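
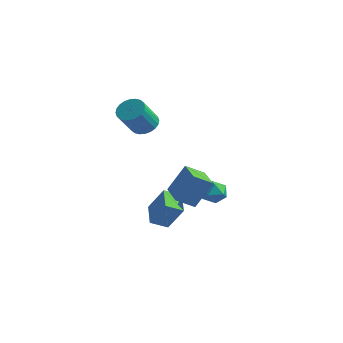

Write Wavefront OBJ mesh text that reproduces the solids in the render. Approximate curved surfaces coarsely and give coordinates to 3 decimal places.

v 1.965 3.853 -2.762
v 2.625 3.613 -2.192
v 1.755 2.447 -3.108
v 2.415 2.207 -2.538
v 1.636 2.536 -2.216
v 1.766 3.404 -2.002
v 2.614 2.656 -3.298
v 2.744 3.524 -3.084
v 3.026 2.873 -2.523
v 2.422 2.799 -1.855
v 1.958 3.261 -3.445
v 1.354 3.187 -2.777
v -1.695 1.335 2.522
v -1.162 0.745 2.021
v -1.132 -0.565 3.597
v -1.665 0.025 4.098
v -0.906 0.95 2.186
v -0.876 -0.361 3.762
v -0.771 1.213 2.403
v -0.741 -0.098 3.979
v -0.776 1.495 2.637
v -0.746 0.184 4.213
v -0.921 1.753 2.854
v -0.891 0.442 4.43
v -1.184 1.947 3.021
v -1.154 0.636 4.597
v -1.525 2.048 3.111
v -1.495 0.737 4.687
v -1.891 2.04 3.112
v -1.862 0.73 4.688
v -2.228 1.925 3.023
v -2.198 0.615 4.599
v -2.484 1.721 2.858
v -2.454 0.41 4.434
v -2.619 1.458 2.641
v -2.589 0.147 4.217
v -2.614 1.176 2.407
v -2.584 -0.135 3.983
v -2.469 0.918 2.19
v -2.439 -0.393 3.766
v -2.206 0.724 2.023
v -2.176 -0.587 3.599
v -1.865 0.623 1.933
v -1.835 -0.688 3.509
v -1.498 0.63 1.932
v -1.469 -0.68 3.508
v 0.097 -0.366 -4.55
v -0.97 0.768 -4.004
v 0.757 0.506 -5.068
v -0.31 1.64 -4.521
v 1.13 -0.18 -2.919
v 0.063 0.954 -2.372
v 1.79 0.692 -3.436
v 0.723 1.826 -2.89
v 1.719 -0.726 -1.162
v 2.344 0.115 0.601
v 2.413 0.194 -1.846
v 3.037 1.035 -0.084
v 3.223 -1.855 -1.156
v 3.847 -1.014 0.606
v 3.916 -0.935 -1.841
v 4.541 -0.094 -0.078
f 1 12 6
f 1 6 2
f 1 2 8
f 1 8 11
f 1 11 12
f 2 6 10
f 6 12 5
f 12 11 3
f 11 8 7
f 8 2 9
f 4 10 5
f 4 5 3
f 4 3 7
f 4 7 9
f 4 9 10
f 5 10 6
f 3 5 12
f 7 3 11
f 9 7 8
f 10 9 2
f 14 13 17
f 14 17 15
f 15 17 18
f 15 18 16
f 17 13 19
f 17 19 18
f 18 19 20
f 18 20 16
f 19 13 21
f 19 21 20
f 20 21 22
f 20 22 16
f 21 13 23
f 21 23 22
f 22 23 24
f 22 24 16
f 23 13 25
f 23 25 24
f 24 25 26
f 24 26 16
f 25 13 27
f 25 27 26
f 26 27 28
f 26 28 16
f 27 13 29
f 27 29 28
f 28 29 30
f 28 30 16
f 29 13 31
f 29 31 30
f 30 31 32
f 30 32 16
f 31 13 33
f 31 33 32
f 32 33 34
f 32 34 16
f 33 13 35
f 33 35 34
f 34 35 36
f 34 36 16
f 35 13 37
f 35 37 36
f 36 37 38
f 36 38 16
f 37 13 39
f 37 39 38
f 38 39 40
f 38 40 16
f 39 13 41
f 39 41 40
f 40 41 42
f 40 42 16
f 41 13 43
f 41 43 42
f 42 43 44
f 42 44 16
f 43 13 45
f 43 45 44
f 44 45 46
f 44 46 16
f 45 13 14
f 45 14 46
f 46 14 15
f 46 15 16
f 48 50 47
f 51 48 47
f 47 50 49
f 49 51 47
f 48 54 50
f 52 48 51
f 52 54 48
f 50 54 49
f 53 51 49
f 49 54 53
f 53 52 51
f 54 52 53
f 56 58 55
f 59 56 55
f 55 58 57
f 57 59 55
f 56 62 58
f 60 56 59
f 60 62 56
f 58 62 57
f 61 59 57
f 57 62 61
f 61 60 59
f 62 60 61



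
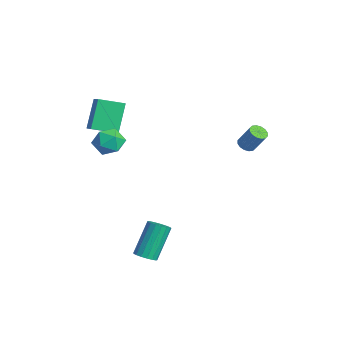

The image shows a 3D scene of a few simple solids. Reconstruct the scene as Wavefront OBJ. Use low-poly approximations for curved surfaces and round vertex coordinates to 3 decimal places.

v 1.409 3.675 1.676
v 1.829 3.332 1.583
v 2.431 3.742 2.791
v 2.011 4.085 2.884
v 1.906 3.578 1.462
v 2.508 3.987 2.669
v 1.85 3.849 1.397
v 2.452 4.259 2.605
v 1.676 4.074 1.408
v 2.278 4.484 2.615
v 1.43 4.192 1.49
v 2.032 4.602 2.698
v 1.179 4.172 1.623
v 1.781 4.581 2.83
v 0.989 4.018 1.769
v 1.591 4.428 2.977
v 0.912 3.773 1.891
v 1.514 4.182 3.098
v 0.968 3.501 1.955
v 1.57 3.911 3.163
v 1.142 3.276 1.945
v 1.744 3.686 3.152
v 1.388 3.158 1.862
v 1.99 3.568 3.07
v 1.639 3.179 1.73
v 2.241 3.588 2.937
v -0.655 -2.992 3.436
v -0.037 -2.626 2.788
v -0.703 -4.334 2.632
v -0.085 -3.968 1.984
v 0.217 -4.167 2.881
v 0.246 -3.338 3.378
v -0.986 -3.622 2.042
v -0.957 -2.793 2.539
v -0.242 -3.015 1.926
v 0.502 -3.352 2.445
v -1.242 -3.608 2.975
v -0.498 -3.945 3.494
v -3.224 -3.612 2.153
v -4.048 -2.842 3.816
v -2.813 -2.207 1.706
v -3.638 -1.437 3.37
v -2.282 -3.723 2.67
v -3.107 -2.953 4.334
v -1.872 -2.318 2.224
v -2.696 -1.548 3.887
v 3.752 -3.208 -3.749
v 4.331 -3.345 -3.463
v 3.707 -2.268 -1.685
v 3.128 -2.132 -1.971
v 4.382 -3.071 -3.611
v 3.759 -1.994 -1.833
v 4.29 -2.828 -3.791
v 3.666 -1.751 -2.013
v 4.074 -2.673 -3.961
v 3.45 -1.596 -2.183
v 3.784 -2.64 -4.082
v 3.16 -1.563 -2.304
v 3.487 -2.737 -4.127
v 2.863 -1.66 -2.35
v 3.25 -2.942 -4.086
v 2.627 -1.866 -2.308
v 3.129 -3.209 -3.967
v 2.505 -2.132 -2.189
v 3.15 -3.475 -3.798
v 2.527 -2.398 -2.021
v 3.309 -3.68 -3.618
v 2.686 -2.603 -1.841
v 3.569 -3.777 -3.468
v 2.946 -2.7 -1.69
v 3.872 -3.744 -3.382
v 3.248 -2.667 -1.605
v 4.146 -3.588 -3.381
v 3.523 -2.511 -1.603
f 2 1 5
f 2 5 3
f 3 5 6
f 3 6 4
f 5 1 7
f 5 7 6
f 6 7 8
f 6 8 4
f 7 1 9
f 7 9 8
f 8 9 10
f 8 10 4
f 9 1 11
f 9 11 10
f 10 11 12
f 10 12 4
f 11 1 13
f 11 13 12
f 12 13 14
f 12 14 4
f 13 1 15
f 13 15 14
f 14 15 16
f 14 16 4
f 15 1 17
f 15 17 16
f 16 17 18
f 16 18 4
f 17 1 19
f 17 19 18
f 18 19 20
f 18 20 4
f 19 1 21
f 19 21 20
f 20 21 22
f 20 22 4
f 21 1 23
f 21 23 22
f 22 23 24
f 22 24 4
f 23 1 25
f 23 25 24
f 24 25 26
f 24 26 4
f 25 1 2
f 25 2 26
f 26 2 3
f 26 3 4
f 27 38 32
f 27 32 28
f 27 28 34
f 27 34 37
f 27 37 38
f 28 32 36
f 32 38 31
f 38 37 29
f 37 34 33
f 34 28 35
f 30 36 31
f 30 31 29
f 30 29 33
f 30 33 35
f 30 35 36
f 31 36 32
f 29 31 38
f 33 29 37
f 35 33 34
f 36 35 28
f 40 42 39
f 43 40 39
f 39 42 41
f 41 43 39
f 40 46 42
f 44 40 43
f 44 46 40
f 42 46 41
f 45 43 41
f 41 46 45
f 45 44 43
f 46 44 45
f 48 47 51
f 48 51 49
f 49 51 52
f 49 52 50
f 51 47 53
f 51 53 52
f 52 53 54
f 52 54 50
f 53 47 55
f 53 55 54
f 54 55 56
f 54 56 50
f 55 47 57
f 55 57 56
f 56 57 58
f 56 58 50
f 57 47 59
f 57 59 58
f 58 59 60
f 58 60 50
f 59 47 61
f 59 61 60
f 60 61 62
f 60 62 50
f 61 47 63
f 61 63 62
f 62 63 64
f 62 64 50
f 63 47 65
f 63 65 64
f 64 65 66
f 64 66 50
f 65 47 67
f 65 67 66
f 66 67 68
f 66 68 50
f 67 47 69
f 67 69 68
f 68 69 70
f 68 70 50
f 69 47 71
f 69 71 70
f 70 71 72
f 70 72 50
f 71 47 73
f 71 73 72
f 72 73 74
f 72 74 50
f 73 47 48
f 73 48 74
f 74 48 49
f 74 49 50



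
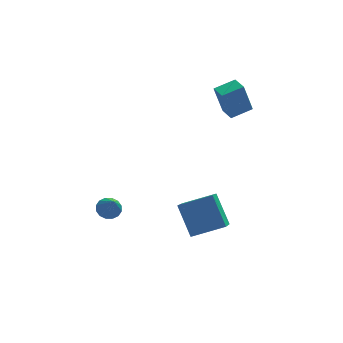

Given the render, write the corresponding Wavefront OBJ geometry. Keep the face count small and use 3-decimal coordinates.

v -4.061 -0.368 -2.55
v -3.646 -0.715 -2.873
v -3.879 -1.212 -1.41
v -3.468 -0.482 -2.729
v -3.45 -0.219 -2.538
v -3.595 0.004 -2.35
v -3.865 0.128 -2.215
v -4.188 0.118 -2.17
v -4.477 -0.022 -2.227
v -4.655 -0.255 -2.371
v -4.673 -0.518 -2.563
v -4.528 -0.741 -2.751
v -4.258 -0.864 -2.885
v -3.935 -0.855 -2.93
v -0.344 -1.652 -3.964
v -0.83 -0.496 -2.564
v 0.087 0.019 -5.195
v -0.398 1.176 -3.794
v 1.318 -1.656 -3.386
v 0.833 -0.499 -1.985
v 1.75 0.016 -4.616
v 1.264 1.172 -3.216
v 2.235 3.139 0.812
v 1.772 3.13 2.468
v 1.957 4.045 0.739
v 1.495 4.035 2.396
v 3.345 3.505 1.124
v 2.883 3.495 2.781
v 3.068 4.41 1.052
v 2.605 4.401 2.708
f 2 1 4
f 2 4 3
f 4 1 5
f 4 5 3
f 5 1 6
f 5 6 3
f 6 1 7
f 6 7 3
f 7 1 8
f 7 8 3
f 8 1 9
f 8 9 3
f 9 1 10
f 9 10 3
f 10 1 11
f 10 11 3
f 11 1 12
f 11 12 3
f 12 1 13
f 12 13 3
f 13 1 14
f 13 14 3
f 14 1 2
f 14 2 3
f 16 18 15
f 19 16 15
f 15 18 17
f 17 19 15
f 16 22 18
f 20 16 19
f 20 22 16
f 18 22 17
f 21 19 17
f 17 22 21
f 21 20 19
f 22 20 21
f 24 26 23
f 27 24 23
f 23 26 25
f 25 27 23
f 24 30 26
f 28 24 27
f 28 30 24
f 26 30 25
f 29 27 25
f 25 30 29
f 29 28 27
f 30 28 29



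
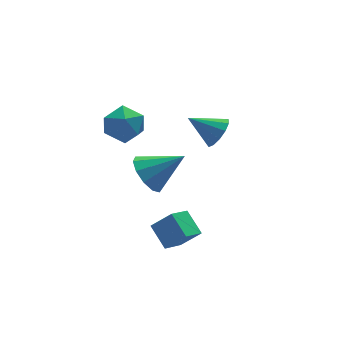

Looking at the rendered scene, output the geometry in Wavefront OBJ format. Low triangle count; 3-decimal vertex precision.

v 3.947 -0.2 1.02
v 4.35 -0.501 1.791
v 2.713 0.5 1.94
v 4.547 -0.031 1.697
v 4.553 0.386 1.389
v 4.367 0.617 0.963
v 4.048 0.588 0.556
v 3.696 0.31 0.296
v 3.424 -0.131 0.266
v 3.318 -0.593 0.476
v 3.412 -0.93 0.858
v 3.675 -1.036 1.292
v 4.025 -0.876 1.639
v 0.545 -4.591 -1.864
v 0.311 -3.428 -1.121
v -0.302 -4.152 -2.818
v -0.536 -2.989 -2.075
v 1.556 -3.991 -2.485
v 1.322 -2.828 -1.742
v 0.709 -3.552 -3.439
v 0.475 -2.389 -2.696
v -0.595 -2.814 1.521
v -0.015 -3.08 0.625
v 0.995 -3.306 2.699
v 0.092 -2.422 0.757
v -0.064 -1.913 1.18
v -0.423 -1.748 1.733
v -0.848 -1.991 2.205
v -1.176 -2.548 2.416
v -1.283 -3.206 2.285
v -1.127 -3.715 1.862
v -0.768 -3.879 1.308
v -0.343 -3.637 0.836
v -0.764 2.424 0.455
v 0.296 2.757 0.135
v -0.036 1.523 1.925
v 1.024 1.856 1.605
v 0.268 2.636 2.002
v -0.182 3.193 1.094
v 0.442 1.087 0.966
v -0.008 1.644 0.058
v 1.041 1.931 0.45
v 0.934 2.889 1.091
v -0.674 1.391 0.969
v -0.781 2.349 1.61
f 2 1 4
f 2 4 3
f 4 1 5
f 4 5 3
f 5 1 6
f 5 6 3
f 6 1 7
f 6 7 3
f 7 1 8
f 7 8 3
f 8 1 9
f 8 9 3
f 9 1 10
f 9 10 3
f 10 1 11
f 10 11 3
f 11 1 12
f 11 12 3
f 12 1 13
f 12 13 3
f 13 1 2
f 13 2 3
f 15 17 14
f 18 15 14
f 14 17 16
f 16 18 14
f 15 21 17
f 19 15 18
f 19 21 15
f 17 21 16
f 20 18 16
f 16 21 20
f 20 19 18
f 21 19 20
f 23 22 25
f 23 25 24
f 25 22 26
f 25 26 24
f 26 22 27
f 26 27 24
f 27 22 28
f 27 28 24
f 28 22 29
f 28 29 24
f 29 22 30
f 29 30 24
f 30 22 31
f 30 31 24
f 31 22 32
f 31 32 24
f 32 22 33
f 32 33 24
f 33 22 23
f 33 23 24
f 34 45 39
f 34 39 35
f 34 35 41
f 34 41 44
f 34 44 45
f 35 39 43
f 39 45 38
f 45 44 36
f 44 41 40
f 41 35 42
f 37 43 38
f 37 38 36
f 37 36 40
f 37 40 42
f 37 42 43
f 38 43 39
f 36 38 45
f 40 36 44
f 42 40 41
f 43 42 35



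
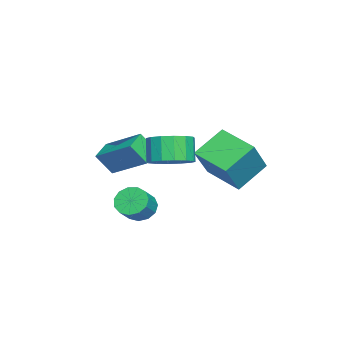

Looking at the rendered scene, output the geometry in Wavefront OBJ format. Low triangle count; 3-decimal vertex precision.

v -2.481 -4.382 2.202
v -1.89 -2.628 3.275
v -2.664 -3.677 1.15
v -2.073 -1.922 2.223
v -1.407 -4.558 1.897
v -0.816 -2.803 2.97
v -1.59 -3.852 0.845
v -0.999 -2.098 1.918
v -3.127 0.096 0.698
v -1.807 -0.21 2.393
v -4.263 1.095 1.763
v -2.944 0.789 3.458
v -2.136 1.731 0.222
v -0.817 1.425 1.917
v -3.273 2.73 1.287
v -1.953 2.424 2.982
v 0.011 -2.143 -0.295
v 0.432 -2.521 -0.86
v 1.31 -2.695 -0.091
v 0.889 -2.317 0.475
v 0.544 -2.086 -0.889
v 1.421 -2.259 -0.12
v 0.486 -1.668 -0.729
v 1.364 -1.842 0.04
v 0.278 -1.401 -0.431
v 1.155 -1.575 0.338
v -0.015 -1.37 -0.09
v 0.862 -1.544 0.679
v -0.3 -1.584 0.186
v 0.578 -1.758 0.955
v -0.486 -1.976 0.31
v 0.392 -2.15 1.079
v -0.514 -2.421 0.241
v 0.364 -2.594 1.011
v -0.375 -2.777 0.003
v 0.502 -2.951 0.772
v -0.114 -2.933 -0.33
v 0.764 -3.106 0.439
v 0.187 -2.837 -0.652
v 1.065 -3.011 0.118
v -0.175 -0.824 2.492
v 0.582 -1.486 2.794
v -0.048 -1.678 3.95
v -0.805 -1.016 3.648
v 0.746 -0.997 2.965
v 0.116 -1.189 4.121
v 0.664 -0.462 3.01
v 0.034 -0.654 4.165
v 0.357 -0.023 2.915
v -0.273 -0.215 4.071
v -0.093 0.2 2.707
v -0.723 0.008 3.863
v -0.564 0.15 2.442
v -1.194 -0.042 3.597
v -0.932 -0.162 2.19
v -1.562 -0.354 3.346
v -1.096 -0.651 2.019
v -1.726 -0.843 3.175
v -1.014 -1.186 1.975
v -1.644 -1.378 3.13
v -0.707 -1.625 2.069
v -1.337 -1.817 3.225
v -0.257 -1.848 2.277
v -0.887 -2.04 3.433
v 0.214 -1.798 2.543
v -0.416 -1.99 3.698
f 2 4 1
f 5 2 1
f 1 4 3
f 3 5 1
f 2 8 4
f 6 2 5
f 6 8 2
f 4 8 3
f 7 5 3
f 3 8 7
f 7 6 5
f 8 6 7
f 10 12 9
f 13 10 9
f 9 12 11
f 11 13 9
f 10 16 12
f 14 10 13
f 14 16 10
f 12 16 11
f 15 13 11
f 11 16 15
f 15 14 13
f 16 14 15
f 18 17 21
f 18 21 19
f 19 21 22
f 19 22 20
f 21 17 23
f 21 23 22
f 22 23 24
f 22 24 20
f 23 17 25
f 23 25 24
f 24 25 26
f 24 26 20
f 25 17 27
f 25 27 26
f 26 27 28
f 26 28 20
f 27 17 29
f 27 29 28
f 28 29 30
f 28 30 20
f 29 17 31
f 29 31 30
f 30 31 32
f 30 32 20
f 31 17 33
f 31 33 32
f 32 33 34
f 32 34 20
f 33 17 35
f 33 35 34
f 34 35 36
f 34 36 20
f 35 17 37
f 35 37 36
f 36 37 38
f 36 38 20
f 37 17 39
f 37 39 38
f 38 39 40
f 38 40 20
f 39 17 18
f 39 18 40
f 40 18 19
f 40 19 20
f 42 41 45
f 42 45 43
f 43 45 46
f 43 46 44
f 45 41 47
f 45 47 46
f 46 47 48
f 46 48 44
f 47 41 49
f 47 49 48
f 48 49 50
f 48 50 44
f 49 41 51
f 49 51 50
f 50 51 52
f 50 52 44
f 51 41 53
f 51 53 52
f 52 53 54
f 52 54 44
f 53 41 55
f 53 55 54
f 54 55 56
f 54 56 44
f 55 41 57
f 55 57 56
f 56 57 58
f 56 58 44
f 57 41 59
f 57 59 58
f 58 59 60
f 58 60 44
f 59 41 61
f 59 61 60
f 60 61 62
f 60 62 44
f 61 41 63
f 61 63 62
f 62 63 64
f 62 64 44
f 63 41 65
f 63 65 64
f 64 65 66
f 64 66 44
f 65 41 42
f 65 42 66
f 66 42 43
f 66 43 44



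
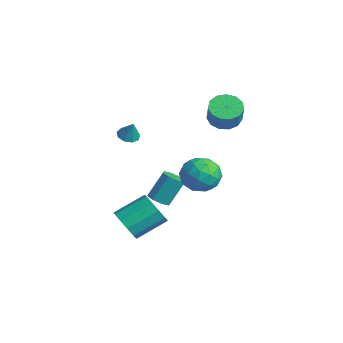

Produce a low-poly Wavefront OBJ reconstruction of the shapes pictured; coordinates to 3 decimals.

v -0.025 -4.485 -2.654
v 0.904 -4.835 -2.255
v 1.154 -3.044 -1.267
v 0.225 -2.695 -1.666
v 1.029 -4.535 -2.831
v 1.279 -2.744 -1.843
v 0.751 -4.216 -3.339
v 1.001 -2.425 -2.352
v 0.177 -4 -3.585
v 0.427 -2.209 -2.598
v -0.475 -3.969 -3.476
v -0.224 -2.178 -2.489
v -0.954 -4.136 -3.053
v -0.704 -2.345 -2.065
v -1.079 -4.436 -2.477
v -0.829 -2.645 -1.489
v -0.801 -4.755 -1.968
v -0.551 -2.964 -0.981
v -0.227 -4.971 -1.722
v 0.023 -3.18 -0.735
v 0.424 -5.002 -1.831
v 0.675 -3.211 -0.844
v -1.868 -3.219 3.149
v -1.449 -3.71 3.013
v -1.432 -3.141 4.211
v -1.262 -3.313 2.907
v -1.358 -2.872 2.914
v -1.693 -2.594 3.032
v -2.11 -2.608 3.204
v -2.414 -2.908 3.351
v -2.462 -3.353 3.404
v -2.232 -3.736 3.337
v -1.832 -3.877 3.183
v -0.97 0.918 0.275
v 0.027 1.437 -0.276
v -0.147 -0.917 0.036
v 0.85 -0.398 -0.515
v 0.648 -0.221 0.707
v 0.139 0.913 0.855
v -0.259 -0.393 -1.095
v -0.768 0.741 -0.947
v 0.466 0.627 -1.123
v 1.026 0.733 -0.009
v -1.146 -0.213 -0.231
v -0.586 -0.107 0.883
v -0.544 1.338 0.021
v 0.424 -0.818 -0.261
v 0.305 -0.714 0.458
v 0.891 -0.409 0.134
v -0.478 1.03 0.685
v 0.108 1.335 0.361
v 0.473 0.361 0.939
v -0.228 -0.815 -0.601
v 0.358 -0.51 -0.925
v -1.011 0.929 -0.374
v -0.425 1.234 -0.698
v -0.593 0.159 -1.179
v 0.3 1.167 -0.801
v 0.784 0.089 -0.942
v 0.132 0.092 -1.282
v -0.167 0.758 -1.195
v 0.63 1.229 -0.146
v 1.113 0.151 -0.287
v 0.995 0.255 0.431
v 0.696 0.922 0.518
v 0.888 0.753 -0.644
v -1.233 0.369 0.047
v -0.75 -0.709 -0.094
v -0.816 -0.402 -0.758
v -1.115 0.265 -0.671
v -0.904 0.431 0.702
v -0.42 -0.647 0.561
v 0.047 -0.238 0.955
v -0.252 0.428 1.042
v -1.008 -0.233 0.404
v -3.868 -0.24 -4.141
v -3.145 -0.436 -4.011
v -3.149 0.604 -2.41
v -3.872 0.8 -2.539
v -3.191 0.05 -4.328
v -3.195 1.09 -2.726
v -3.633 0.366 -4.534
v -3.637 1.407 -2.933
v -4.213 0.327 -4.51
v -4.217 1.368 -2.909
v -4.591 -0.044 -4.27
v -4.595 0.996 -2.669
v -4.545 -0.53 -3.954
v -4.549 0.51 -2.352
v -4.103 -0.847 -3.747
v -4.107 0.194 -2.146
v -3.523 -0.808 -3.771
v -3.527 0.233 -2.17
v -2.55 3.28 2.344
v -1.939 4.074 2.215
v -1.26 3.754 3.467
v -1.87 2.96 3.596
v -2.389 4.263 2.507
v -1.709 3.944 3.76
v -2.89 4.141 2.748
v -2.21 3.821 4
v -3.283 3.745 2.86
v -2.603 3.425 4.112
v -3.443 3.201 2.808
v -2.764 2.882 4.061
v -3.32 2.682 2.609
v -2.64 2.363 3.862
v -2.952 2.353 2.326
v -2.273 2.034 3.578
v -2.456 2.318 2.048
v -1.777 1.999 3.3
v -1.99 2.589 1.864
v -1.311 2.269 3.117
v -1.702 3.078 1.833
v -1.023 2.759 3.085
v -1.683 3.632 1.963
v -1.004 3.313 3.216
f 2 1 5
f 2 5 3
f 3 5 6
f 3 6 4
f 5 1 7
f 5 7 6
f 6 7 8
f 6 8 4
f 7 1 9
f 7 9 8
f 8 9 10
f 8 10 4
f 9 1 11
f 9 11 10
f 10 11 12
f 10 12 4
f 11 1 13
f 11 13 12
f 12 13 14
f 12 14 4
f 13 1 15
f 13 15 14
f 14 15 16
f 14 16 4
f 15 1 17
f 15 17 16
f 16 17 18
f 16 18 4
f 17 1 19
f 17 19 18
f 18 19 20
f 18 20 4
f 19 1 21
f 19 21 20
f 20 21 22
f 20 22 4
f 21 1 2
f 21 2 22
f 22 2 3
f 22 3 4
f 24 23 26
f 24 26 25
f 26 23 27
f 26 27 25
f 27 23 28
f 27 28 25
f 28 23 29
f 28 29 25
f 29 23 30
f 29 30 25
f 30 23 31
f 30 31 25
f 31 23 32
f 31 32 25
f 32 23 33
f 32 33 25
f 33 23 24
f 33 24 25
f 34 71 50
f 71 45 74
f 50 74 39
f 71 74 50
f 34 50 46
f 50 39 51
f 46 51 35
f 50 51 46
f 34 46 55
f 46 35 56
f 55 56 41
f 46 56 55
f 34 55 67
f 55 41 70
f 67 70 44
f 55 70 67
f 34 67 71
f 67 44 75
f 71 75 45
f 67 75 71
f 35 51 62
f 51 39 65
f 62 65 43
f 51 65 62
f 39 74 52
f 74 45 73
f 52 73 38
f 74 73 52
f 45 75 72
f 75 44 68
f 72 68 36
f 75 68 72
f 44 70 69
f 70 41 57
f 69 57 40
f 70 57 69
f 41 56 61
f 56 35 58
f 61 58 42
f 56 58 61
f 37 63 49
f 63 43 64
f 49 64 38
f 63 64 49
f 37 49 47
f 49 38 48
f 47 48 36
f 49 48 47
f 37 47 54
f 47 36 53
f 54 53 40
f 47 53 54
f 37 54 59
f 54 40 60
f 59 60 42
f 54 60 59
f 37 59 63
f 59 42 66
f 63 66 43
f 59 66 63
f 38 64 52
f 64 43 65
f 52 65 39
f 64 65 52
f 36 48 72
f 48 38 73
f 72 73 45
f 48 73 72
f 40 53 69
f 53 36 68
f 69 68 44
f 53 68 69
f 42 60 61
f 60 40 57
f 61 57 41
f 60 57 61
f 43 66 62
f 66 42 58
f 62 58 35
f 66 58 62
f 77 76 80
f 77 80 78
f 78 80 81
f 78 81 79
f 80 76 82
f 80 82 81
f 81 82 83
f 81 83 79
f 82 76 84
f 82 84 83
f 83 84 85
f 83 85 79
f 84 76 86
f 84 86 85
f 85 86 87
f 85 87 79
f 86 76 88
f 86 88 87
f 87 88 89
f 87 89 79
f 88 76 90
f 88 90 89
f 89 90 91
f 89 91 79
f 90 76 92
f 90 92 91
f 91 92 93
f 91 93 79
f 92 76 77
f 92 77 93
f 93 77 78
f 93 78 79
f 95 94 98
f 95 98 96
f 96 98 99
f 96 99 97
f 98 94 100
f 98 100 99
f 99 100 101
f 99 101 97
f 100 94 102
f 100 102 101
f 101 102 103
f 101 103 97
f 102 94 104
f 102 104 103
f 103 104 105
f 103 105 97
f 104 94 106
f 104 106 105
f 105 106 107
f 105 107 97
f 106 94 108
f 106 108 107
f 107 108 109
f 107 109 97
f 108 94 110
f 108 110 109
f 109 110 111
f 109 111 97
f 110 94 112
f 110 112 111
f 111 112 113
f 111 113 97
f 112 94 114
f 112 114 113
f 113 114 115
f 113 115 97
f 114 94 116
f 114 116 115
f 115 116 117
f 115 117 97
f 116 94 95
f 116 95 117
f 117 95 96
f 117 96 97



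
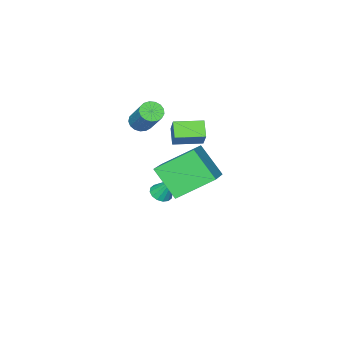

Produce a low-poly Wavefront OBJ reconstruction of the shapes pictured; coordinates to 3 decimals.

v 2.262 3.756 -1.566
v 2.352 2.578 -0.316
v 3.584 4.68 -0.79
v 3.674 3.502 0.46
v 3.566 2.758 -2.6
v 3.656 1.58 -1.35
v 4.888 3.682 -1.824
v 4.978 2.504 -0.574
v 2.262 0.082 -4.588
v 2.717 -0.147 -4.408
v 2.138 0.778 -3.392
v 2.799 0.087 -4.536
v 2.738 0.32 -4.678
v 2.549 0.489 -4.796
v 2.283 0.549 -4.858
v 2.011 0.484 -4.848
v 1.807 0.31 -4.768
v 1.724 0.076 -4.64
v 1.786 -0.157 -4.499
v 1.975 -0.326 -4.381
v 2.24 -0.386 -4.318
v 2.512 -0.32 -4.329
v 3.339 0.01 0.408
v 3.808 0.119 0.163
v 4.23 1.238 1.467
v 3.761 1.13 1.712
v 3.645 0.294 0.065
v 4.067 1.414 1.37
v 3.412 0.404 0.046
v 3.834 1.524 1.35
v 3.162 0.424 0.11
v 3.584 1.544 1.414
v 2.953 0.349 0.242
v 3.375 1.469 1.546
v 2.832 0.197 0.412
v 3.254 1.316 1.716
v 2.828 0.001 0.581
v 3.25 1.121 1.885
v 2.94 -0.192 0.71
v 3.362 0.927 2.015
v 3.144 -0.339 0.771
v 3.566 0.78 2.075
v 3.393 -0.406 0.748
v 3.815 0.713 2.052
v 3.629 -0.378 0.647
v 4.051 0.742 1.951
v 3.799 -0.26 0.491
v 4.221 0.859 1.796
v 3.863 -0.081 0.317
v 4.285 1.038 1.621
v 4.043 2.63 0.538
v 3.628 2.107 1.064
v 3.032 3.398 0.504
v 2.617 2.874 1.03
v 4.423 3.166 1.37
v 4.008 2.642 1.896
v 3.412 3.933 1.336
v 2.997 3.41 1.862
f 2 4 1
f 5 2 1
f 1 4 3
f 3 5 1
f 2 8 4
f 6 2 5
f 6 8 2
f 4 8 3
f 7 5 3
f 3 8 7
f 7 6 5
f 8 6 7
f 10 9 12
f 10 12 11
f 12 9 13
f 12 13 11
f 13 9 14
f 13 14 11
f 14 9 15
f 14 15 11
f 15 9 16
f 15 16 11
f 16 9 17
f 16 17 11
f 17 9 18
f 17 18 11
f 18 9 19
f 18 19 11
f 19 9 20
f 19 20 11
f 20 9 21
f 20 21 11
f 21 9 22
f 21 22 11
f 22 9 10
f 22 10 11
f 24 23 27
f 24 27 25
f 25 27 28
f 25 28 26
f 27 23 29
f 27 29 28
f 28 29 30
f 28 30 26
f 29 23 31
f 29 31 30
f 30 31 32
f 30 32 26
f 31 23 33
f 31 33 32
f 32 33 34
f 32 34 26
f 33 23 35
f 33 35 34
f 34 35 36
f 34 36 26
f 35 23 37
f 35 37 36
f 36 37 38
f 36 38 26
f 37 23 39
f 37 39 38
f 38 39 40
f 38 40 26
f 39 23 41
f 39 41 40
f 40 41 42
f 40 42 26
f 41 23 43
f 41 43 42
f 42 43 44
f 42 44 26
f 43 23 45
f 43 45 44
f 44 45 46
f 44 46 26
f 45 23 47
f 45 47 46
f 46 47 48
f 46 48 26
f 47 23 49
f 47 49 48
f 48 49 50
f 48 50 26
f 49 23 24
f 49 24 50
f 50 24 25
f 50 25 26
f 52 54 51
f 55 52 51
f 51 54 53
f 53 55 51
f 52 58 54
f 56 52 55
f 56 58 52
f 54 58 53
f 57 55 53
f 53 58 57
f 57 56 55
f 58 56 57



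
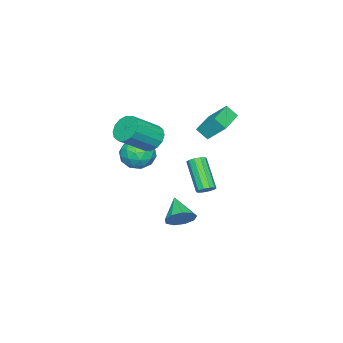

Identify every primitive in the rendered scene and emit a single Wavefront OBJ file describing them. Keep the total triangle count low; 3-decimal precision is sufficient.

v 0.481 -2.938 0.281
v 1.559 -2.917 0.38
v 0.421 -4.403 1.24
v 1.499 -4.382 1.339
v 0.896 -3.633 1.835
v 0.933 -2.727 1.242
v 1.047 -4.593 0.378
v 1.084 -3.687 -0.215
v 1.909 -3.94 0.439
v 1.816 -3.347 1.34
v 0.164 -3.973 0.28
v 0.071 -3.38 1.181
v 1.025 -2.799 0.246
v 0.955 -4.521 1.374
v 0.6 -4.08 1.666
v 1.234 -4.068 1.724
v 0.657 -2.687 0.753
v 1.291 -2.675 0.811
v 0.901 -3.095 1.667
v 0.689 -4.645 0.809
v 1.323 -4.633 0.867
v 0.746 -3.252 -0.104
v 1.38 -3.24 -0.046
v 1.079 -4.225 -0.047
v 1.865 -3.388 0.339
v 1.83 -4.249 0.903
v 1.564 -4.373 0.338
v 1.586 -3.841 -0.011
v 1.81 -3.039 0.869
v 1.775 -3.9 1.432
v 1.42 -3.46 1.724
v 1.442 -2.927 1.376
v 2.016 -3.641 0.904
v 0.205 -3.42 0.188
v 0.17 -4.281 0.751
v 0.538 -4.393 0.244
v 0.56 -3.86 -0.104
v 0.15 -3.071 0.717
v 0.115 -3.932 1.281
v 0.394 -3.479 1.631
v 0.416 -2.947 1.282
v -0.036 -3.679 0.716
v 2.268 -2.045 2.997
v 2.894 -1.742 2.425
v 4.358 -2.493 3.632
v 3.732 -2.795 4.203
v 2.826 -1.393 2.726
v 4.29 -2.143 3.932
v 2.608 -1.218 3.099
v 4.072 -1.968 4.305
v 2.3 -1.264 3.444
v 3.763 -2.015 4.651
v 1.982 -1.52 3.67
v 3.446 -2.271 4.876
v 1.742 -1.916 3.715
v 3.205 -2.667 4.922
v 1.642 -2.347 3.568
v 3.106 -3.098 4.775
v 1.71 -2.697 3.268
v 3.174 -3.447 4.474
v 1.928 -2.872 2.895
v 3.392 -3.622 4.101
v 2.237 -2.825 2.549
v 3.7 -3.576 3.756
v 2.554 -2.569 2.324
v 4.018 -3.32 3.53
v 2.795 -2.173 2.278
v 4.258 -2.924 3.485
v 3.04 1.625 0.432
v 3.253 1.956 0.801
v 2.313 0.866 2.318
v 2.1 0.535 1.948
v 2.957 2.081 0.709
v 2.018 0.992 2.225
v 2.694 2.032 0.51
v 1.755 0.943 2.027
v 2.562 1.827 0.282
v 1.623 0.738 1.798
v 2.613 1.545 0.111
v 1.674 0.456 1.627
v 2.827 1.294 0.062
v 1.887 0.204 1.579
v 3.122 1.168 0.155
v 2.183 0.079 1.671
v 3.385 1.217 0.353
v 2.446 0.128 1.87
v 3.517 1.422 0.582
v 2.578 0.333 2.098
v 3.466 1.704 0.753
v 2.527 0.615 2.269
v -2.159 -1.014 2.958
v -2.2 0.053 4.01
v -2.283 -0.384 2.313
v -2.323 0.684 3.366
v -0.337 -0.804 2.814
v -0.377 0.264 3.867
v -0.46 -0.173 2.17
v -0.501 0.894 3.222
v 1.309 -0.831 -3.317
v 1.965 -1.44 -3.223
v 0.291 -1.789 -2.423
v 1.988 -1.033 -2.762
v 1.692 -0.531 -2.56
v 1.218 -0.17 -2.713
v 0.786 -0.118 -3.149
v 0.599 -0.399 -3.663
v 0.744 -0.883 -4.016
v 1.153 -1.342 -4.042
v 1.636 -1.562 -3.729
f 1 38 17
f 38 12 41
f 17 41 6
f 38 41 17
f 1 17 13
f 17 6 18
f 13 18 2
f 17 18 13
f 1 13 22
f 13 2 23
f 22 23 8
f 13 23 22
f 1 22 34
f 22 8 37
f 34 37 11
f 22 37 34
f 1 34 38
f 34 11 42
f 38 42 12
f 34 42 38
f 2 18 29
f 18 6 32
f 29 32 10
f 18 32 29
f 6 41 19
f 41 12 40
f 19 40 5
f 41 40 19
f 12 42 39
f 42 11 35
f 39 35 3
f 42 35 39
f 11 37 36
f 37 8 24
f 36 24 7
f 37 24 36
f 8 23 28
f 23 2 25
f 28 25 9
f 23 25 28
f 4 30 16
f 30 10 31
f 16 31 5
f 30 31 16
f 4 16 14
f 16 5 15
f 14 15 3
f 16 15 14
f 4 14 21
f 14 3 20
f 21 20 7
f 14 20 21
f 4 21 26
f 21 7 27
f 26 27 9
f 21 27 26
f 4 26 30
f 26 9 33
f 30 33 10
f 26 33 30
f 5 31 19
f 31 10 32
f 19 32 6
f 31 32 19
f 3 15 39
f 15 5 40
f 39 40 12
f 15 40 39
f 7 20 36
f 20 3 35
f 36 35 11
f 20 35 36
f 9 27 28
f 27 7 24
f 28 24 8
f 27 24 28
f 10 33 29
f 33 9 25
f 29 25 2
f 33 25 29
f 44 43 47
f 44 47 45
f 45 47 48
f 45 48 46
f 47 43 49
f 47 49 48
f 48 49 50
f 48 50 46
f 49 43 51
f 49 51 50
f 50 51 52
f 50 52 46
f 51 43 53
f 51 53 52
f 52 53 54
f 52 54 46
f 53 43 55
f 53 55 54
f 54 55 56
f 54 56 46
f 55 43 57
f 55 57 56
f 56 57 58
f 56 58 46
f 57 43 59
f 57 59 58
f 58 59 60
f 58 60 46
f 59 43 61
f 59 61 60
f 60 61 62
f 60 62 46
f 61 43 63
f 61 63 62
f 62 63 64
f 62 64 46
f 63 43 65
f 63 65 64
f 64 65 66
f 64 66 46
f 65 43 67
f 65 67 66
f 66 67 68
f 66 68 46
f 67 43 44
f 67 44 68
f 68 44 45
f 68 45 46
f 70 69 73
f 70 73 71
f 71 73 74
f 71 74 72
f 73 69 75
f 73 75 74
f 74 75 76
f 74 76 72
f 75 69 77
f 75 77 76
f 76 77 78
f 76 78 72
f 77 69 79
f 77 79 78
f 78 79 80
f 78 80 72
f 79 69 81
f 79 81 80
f 80 81 82
f 80 82 72
f 81 69 83
f 81 83 82
f 82 83 84
f 82 84 72
f 83 69 85
f 83 85 84
f 84 85 86
f 84 86 72
f 85 69 87
f 85 87 86
f 86 87 88
f 86 88 72
f 87 69 89
f 87 89 88
f 88 89 90
f 88 90 72
f 89 69 70
f 89 70 90
f 90 70 71
f 90 71 72
f 92 94 91
f 95 92 91
f 91 94 93
f 93 95 91
f 92 98 94
f 96 92 95
f 96 98 92
f 94 98 93
f 97 95 93
f 93 98 97
f 97 96 95
f 98 96 97
f 100 99 102
f 100 102 101
f 102 99 103
f 102 103 101
f 103 99 104
f 103 104 101
f 104 99 105
f 104 105 101
f 105 99 106
f 105 106 101
f 106 99 107
f 106 107 101
f 107 99 108
f 107 108 101
f 108 99 109
f 108 109 101
f 109 99 100
f 109 100 101



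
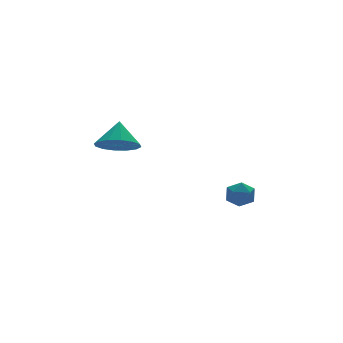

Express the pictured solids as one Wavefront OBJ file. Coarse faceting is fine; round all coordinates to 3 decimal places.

v 1.601 -0.87 -2.054
v 2.169 -0.297 -2.117
v 2.451 -1.643 -1.423
v 3.019 -1.07 -1.486
v 2.379 -0.954 -1.003
v 1.854 -0.477 -1.393
v 2.766 -1.463 -2.147
v 2.241 -0.986 -2.537
v 2.889 -0.663 -2.174
v 2.65 -0.349 -1.468
v 1.97 -1.591 -2.072
v 1.731 -1.277 -1.366
v -3.763 -0.249 2.313
v -3.013 -1.015 2.51
v -3.277 0.529 3.487
v -2.761 -0.649 2.163
v -2.776 -0.176 1.856
v -3.057 0.277 1.671
v -3.526 0.59 1.659
v -4.059 0.677 1.821
v -4.513 0.517 2.116
v -4.766 0.151 2.463
v -4.75 -0.322 2.77
v -4.47 -0.776 2.955
v -4 -1.088 2.968
v -3.467 -1.176 2.805
f 1 12 6
f 1 6 2
f 1 2 8
f 1 8 11
f 1 11 12
f 2 6 10
f 6 12 5
f 12 11 3
f 11 8 7
f 8 2 9
f 4 10 5
f 4 5 3
f 4 3 7
f 4 7 9
f 4 9 10
f 5 10 6
f 3 5 12
f 7 3 11
f 9 7 8
f 10 9 2
f 14 13 16
f 14 16 15
f 16 13 17
f 16 17 15
f 17 13 18
f 17 18 15
f 18 13 19
f 18 19 15
f 19 13 20
f 19 20 15
f 20 13 21
f 20 21 15
f 21 13 22
f 21 22 15
f 22 13 23
f 22 23 15
f 23 13 24
f 23 24 15
f 24 13 25
f 24 25 15
f 25 13 26
f 25 26 15
f 26 13 14
f 26 14 15



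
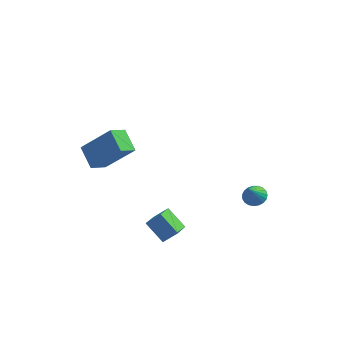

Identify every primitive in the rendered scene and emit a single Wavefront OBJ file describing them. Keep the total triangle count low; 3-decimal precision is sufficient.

v -2.982 -4.349 1.326
v -3.801 -3.595 2.108
v -2.589 -3.475 0.895
v -3.409 -2.722 1.677
v -1.451 -4.278 2.863
v -2.271 -3.525 3.645
v -1.059 -3.405 2.432
v -1.878 -2.651 3.214
v -0.506 -2.473 -2.961
v -0.344 -3.979 -2.307
v 0.138 -2.148 -2.374
v 0.3 -3.654 -1.719
v 0.48 -2.766 -3.881
v 0.642 -4.272 -3.226
v 1.124 -2.441 -3.293
v 1.286 -3.947 -2.639
v 2.985 2.932 -4.244
v 3.555 2.636 -4.435
v 2.915 2.108 -3.176
v 3.648 2.841 -4.27
v 3.626 3.062 -4.102
v 3.494 3.26 -3.957
v 3.273 3.401 -3.863
v 3.003 3.462 -3.834
v 2.729 3.43 -3.876
v 2.5 3.313 -3.981
v 2.354 3.129 -4.132
v 2.318 2.912 -4.303
v 2.396 2.698 -4.463
v 2.577 2.524 -4.585
v 2.828 2.421 -4.648
v 3.106 2.406 -4.641
v 3.363 2.483 -4.566
f 2 4 1
f 5 2 1
f 1 4 3
f 3 5 1
f 2 8 4
f 6 2 5
f 6 8 2
f 4 8 3
f 7 5 3
f 3 8 7
f 7 6 5
f 8 6 7
f 10 12 9
f 13 10 9
f 9 12 11
f 11 13 9
f 10 16 12
f 14 10 13
f 14 16 10
f 12 16 11
f 15 13 11
f 11 16 15
f 15 14 13
f 16 14 15
f 18 17 20
f 18 20 19
f 20 17 21
f 20 21 19
f 21 17 22
f 21 22 19
f 22 17 23
f 22 23 19
f 23 17 24
f 23 24 19
f 24 17 25
f 24 25 19
f 25 17 26
f 25 26 19
f 26 17 27
f 26 27 19
f 27 17 28
f 27 28 19
f 28 17 29
f 28 29 19
f 29 17 30
f 29 30 19
f 30 17 31
f 30 31 19
f 31 17 32
f 31 32 19
f 32 17 33
f 32 33 19
f 33 17 18
f 33 18 19



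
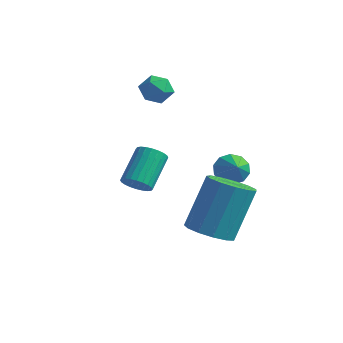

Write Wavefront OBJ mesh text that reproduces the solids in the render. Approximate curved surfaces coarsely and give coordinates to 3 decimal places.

v -0.841 1.068 -2.79
v -0.487 1.572 -2.656
v -0.219 0.472 -2.19
v -0.769 1.548 -2.388
v -1.078 1.341 -2.274
v -1.297 1.029 -2.358
v -1.341 0.733 -2.606
v -1.194 0.564 -2.925
v -0.912 0.588 -3.192
v -0.603 0.796 -3.306
v -0.385 1.107 -3.223
v -0.34 1.404 -2.975
v -1.749 -2.971 -1.841
v -1.259 -2.786 -1.974
v -1.441 -1.684 -1.112
v -1.931 -1.869 -0.979
v -1.38 -2.692 -2.119
v -1.562 -1.591 -1.258
v -1.556 -2.641 -2.222
v -1.738 -1.539 -1.361
v -1.762 -2.64 -2.267
v -1.944 -1.538 -1.406
v -1.966 -2.689 -2.247
v -2.148 -1.587 -1.386
v -2.137 -2.781 -2.165
v -2.319 -1.68 -1.304
v -2.249 -2.902 -2.034
v -2.43 -1.801 -1.173
v -2.284 -3.034 -1.873
v -2.466 -1.932 -1.012
v -2.239 -3.156 -1.708
v -2.421 -2.054 -0.846
v -2.118 -3.249 -1.562
v -2.3 -2.148 -0.701
v -1.942 -3.301 -1.459
v -2.124 -2.199 -0.598
v -1.736 -3.302 -1.414
v -1.918 -2.2 -0.553
v -1.532 -3.253 -1.434
v -1.714 -2.151 -0.573
v -1.361 -3.16 -1.516
v -1.543 -2.059 -0.655
v -1.25 -3.039 -1.647
v -1.431 -1.938 -0.786
v -1.214 -2.908 -1.808
v -1.396 -1.806 -0.947
v -0.075 -1.347 -4.286
v 0.513 -0.823 -4.631
v 0.664 0.212 -2.798
v 0.075 -0.313 -2.454
v 0.082 -0.617 -4.712
v 0.233 0.418 -2.879
v -0.399 -0.642 -4.658
v -0.248 0.392 -2.825
v -0.777 -0.892 -4.486
v -0.626 0.143 -2.653
v -0.933 -1.286 -4.251
v -0.782 -0.251 -2.418
v -0.816 -1.699 -4.027
v -0.665 -0.665 -2.194
v -0.464 -2.001 -3.885
v -0.313 -0.967 -2.052
v 0.011 -2.095 -3.871
v 0.162 -1.061 -2.038
v 0.459 -1.952 -3.989
v 0.61 -0.918 -2.156
v 0.737 -1.617 -4.201
v 0.888 -0.582 -2.368
v 0.757 -1.196 -4.44
v 0.908 -0.161 -2.608
v -4.498 1.482 -0.155
v -3.97 1.567 -0.529
v -3.95 0.833 0.469
v -3.422 0.918 0.095
v -3.645 1.409 0.461
v -3.984 1.811 0.075
v -3.936 0.589 -0.135
v -4.275 0.991 -0.521
v -3.624 1.016 -0.517
v -3.444 1.522 -0.148
v -4.476 0.878 0.088
v -4.296 1.384 0.457
f 2 1 4
f 2 4 3
f 4 1 5
f 4 5 3
f 5 1 6
f 5 6 3
f 6 1 7
f 6 7 3
f 7 1 8
f 7 8 3
f 8 1 9
f 8 9 3
f 9 1 10
f 9 10 3
f 10 1 11
f 10 11 3
f 11 1 12
f 11 12 3
f 12 1 2
f 12 2 3
f 14 13 17
f 14 17 15
f 15 17 18
f 15 18 16
f 17 13 19
f 17 19 18
f 18 19 20
f 18 20 16
f 19 13 21
f 19 21 20
f 20 21 22
f 20 22 16
f 21 13 23
f 21 23 22
f 22 23 24
f 22 24 16
f 23 13 25
f 23 25 24
f 24 25 26
f 24 26 16
f 25 13 27
f 25 27 26
f 26 27 28
f 26 28 16
f 27 13 29
f 27 29 28
f 28 29 30
f 28 30 16
f 29 13 31
f 29 31 30
f 30 31 32
f 30 32 16
f 31 13 33
f 31 33 32
f 32 33 34
f 32 34 16
f 33 13 35
f 33 35 34
f 34 35 36
f 34 36 16
f 35 13 37
f 35 37 36
f 36 37 38
f 36 38 16
f 37 13 39
f 37 39 38
f 38 39 40
f 38 40 16
f 39 13 41
f 39 41 40
f 40 41 42
f 40 42 16
f 41 13 43
f 41 43 42
f 42 43 44
f 42 44 16
f 43 13 45
f 43 45 44
f 44 45 46
f 44 46 16
f 45 13 14
f 45 14 46
f 46 14 15
f 46 15 16
f 48 47 51
f 48 51 49
f 49 51 52
f 49 52 50
f 51 47 53
f 51 53 52
f 52 53 54
f 52 54 50
f 53 47 55
f 53 55 54
f 54 55 56
f 54 56 50
f 55 47 57
f 55 57 56
f 56 57 58
f 56 58 50
f 57 47 59
f 57 59 58
f 58 59 60
f 58 60 50
f 59 47 61
f 59 61 60
f 60 61 62
f 60 62 50
f 61 47 63
f 61 63 62
f 62 63 64
f 62 64 50
f 63 47 65
f 63 65 64
f 64 65 66
f 64 66 50
f 65 47 67
f 65 67 66
f 66 67 68
f 66 68 50
f 67 47 69
f 67 69 68
f 68 69 70
f 68 70 50
f 69 47 48
f 69 48 70
f 70 48 49
f 70 49 50
f 71 82 76
f 71 76 72
f 71 72 78
f 71 78 81
f 71 81 82
f 72 76 80
f 76 82 75
f 82 81 73
f 81 78 77
f 78 72 79
f 74 80 75
f 74 75 73
f 74 73 77
f 74 77 79
f 74 79 80
f 75 80 76
f 73 75 82
f 77 73 81
f 79 77 78
f 80 79 72



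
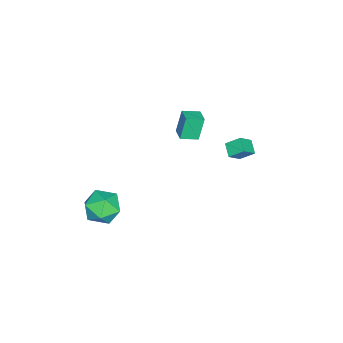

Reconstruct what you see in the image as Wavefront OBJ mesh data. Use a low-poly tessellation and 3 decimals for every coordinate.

v 3.537 -2.432 -1.627
v 3.856 -2.911 -2.582
v 2.964 -4.029 -1.018
v 3.283 -4.508 -1.973
v 4.048 -4.122 -1.26
v 4.402 -3.135 -1.637
v 2.418 -3.805 -1.963
v 2.772 -2.818 -2.34
v 3.164 -3.759 -2.79
v 4.171 -3.955 -2.356
v 2.649 -2.985 -1.244
v 3.656 -3.181 -0.81
v -3.177 -2.118 -1.121
v -3.626 -1.965 0.281
v -3.728 -1.29 -1.387
v -4.177 -1.137 0.014
v -2.483 -1.603 -0.954
v -2.932 -1.45 0.447
v -3.034 -0.775 -1.221
v -3.483 -0.622 0.181
v -1.802 1.763 0.427
v -1.17 1.392 1.078
v -1.98 2.507 1.023
v -1.348 2.136 1.674
v -1.172 2.204 0.066
v -0.54 1.833 0.717
v -1.35 2.948 0.662
v -0.718 2.577 1.313
f 1 12 6
f 1 6 2
f 1 2 8
f 1 8 11
f 1 11 12
f 2 6 10
f 6 12 5
f 12 11 3
f 11 8 7
f 8 2 9
f 4 10 5
f 4 5 3
f 4 3 7
f 4 7 9
f 4 9 10
f 5 10 6
f 3 5 12
f 7 3 11
f 9 7 8
f 10 9 2
f 14 16 13
f 17 14 13
f 13 16 15
f 15 17 13
f 14 20 16
f 18 14 17
f 18 20 14
f 16 20 15
f 19 17 15
f 15 20 19
f 19 18 17
f 20 18 19
f 22 24 21
f 25 22 21
f 21 24 23
f 23 25 21
f 22 28 24
f 26 22 25
f 26 28 22
f 24 28 23
f 27 25 23
f 23 28 27
f 27 26 25
f 28 26 27



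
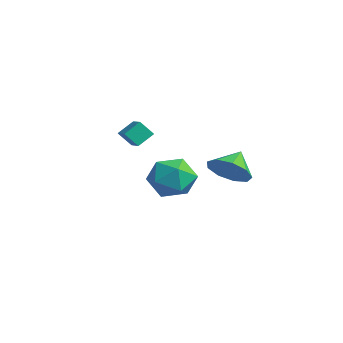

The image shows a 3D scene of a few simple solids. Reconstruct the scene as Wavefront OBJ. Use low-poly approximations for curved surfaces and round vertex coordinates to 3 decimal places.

v -2.452 -1.34 1.403
v -2.749 -1.834 2.082
v -2.496 -0.58 1.937
v -2.793 -1.073 2.615
v -1.567 -1.487 1.685
v -1.864 -1.98 2.363
v -1.611 -0.726 2.218
v -1.908 -1.22 2.897
v -4.306 2.448 -1.697
v -3.128 2.258 -1.399
v -4.612 0.482 -1.741
v -3.434 0.292 -1.443
v -4.206 0.778 -0.618
v -4.017 1.993 -0.591
v -3.723 0.747 -2.549
v -3.534 1.962 -2.522
v -2.767 1.206 -1.925
v -3.066 1.226 -0.732
v -4.674 1.514 -2.408
v -4.973 1.534 -1.215
v 1.136 1.283 0.658
v 1.903 1.932 0.429
v 0.624 2.157 1.422
v 1.371 2.017 -0.025
v 0.729 1.759 -0.16
v 0.278 1.278 0.088
v 0.229 0.799 0.602
v 0.604 0.546 1.143
v 1.228 0.638 1.456
v 1.81 1.032 1.396
v 2.076 1.543 0.99
f 2 4 1
f 5 2 1
f 1 4 3
f 3 5 1
f 2 8 4
f 6 2 5
f 6 8 2
f 4 8 3
f 7 5 3
f 3 8 7
f 7 6 5
f 8 6 7
f 9 20 14
f 9 14 10
f 9 10 16
f 9 16 19
f 9 19 20
f 10 14 18
f 14 20 13
f 20 19 11
f 19 16 15
f 16 10 17
f 12 18 13
f 12 13 11
f 12 11 15
f 12 15 17
f 12 17 18
f 13 18 14
f 11 13 20
f 15 11 19
f 17 15 16
f 18 17 10
f 22 21 24
f 22 24 23
f 24 21 25
f 24 25 23
f 25 21 26
f 25 26 23
f 26 21 27
f 26 27 23
f 27 21 28
f 27 28 23
f 28 21 29
f 28 29 23
f 29 21 30
f 29 30 23
f 30 21 31
f 30 31 23
f 31 21 22
f 31 22 23



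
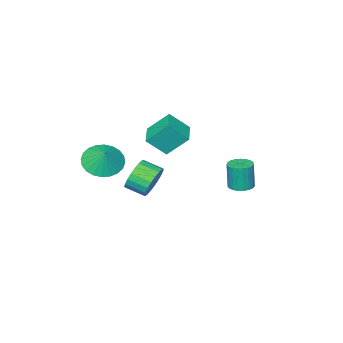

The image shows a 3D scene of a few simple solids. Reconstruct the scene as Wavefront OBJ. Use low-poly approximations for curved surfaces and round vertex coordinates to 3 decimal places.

v 2.58 -1.334 -3.416
v 3.065 -1.376 -4.15
v 3.525 -2.227 -3.797
v 3.04 -2.186 -3.064
v 3.275 -1.172 -3.931
v 3.735 -2.023 -3.578
v 3.365 -0.996 -3.623
v 3.825 -1.847 -3.27
v 3.32 -0.878 -3.28
v 3.78 -1.729 -2.927
v 3.146 -0.839 -2.96
v 3.606 -1.691 -2.607
v 2.875 -0.886 -2.719
v 3.335 -1.737 -2.366
v 2.553 -1.01 -2.599
v 3.013 -1.862 -2.246
v 2.235 -1.191 -2.62
v 2.695 -2.042 -2.267
v 1.977 -1.396 -2.778
v 2.437 -2.247 -2.426
v 1.823 -1.591 -3.048
v 2.283 -2.442 -2.695
v 1.8 -1.741 -3.381
v 2.26 -2.592 -3.028
v 1.912 -1.821 -3.72
v 2.372 -2.672 -3.367
v 2.14 -1.817 -4.006
v 2.6 -2.668 -3.654
v 2.443 -1.729 -4.191
v 2.903 -2.58 -3.838
v 2.77 -1.573 -4.242
v 3.23 -2.425 -3.889
v -0.776 -4.403 -3.364
v -0.002 -4.987 -2.438
v -1.481 -3.622 -2.281
v -0.707 -4.205 -1.356
v 0.067 -3.475 -3.484
v 0.841 -4.058 -2.559
v -0.638 -2.693 -2.402
v 0.136 -3.277 -1.476
v 3.304 -4.119 -2.982
v 3.825 -4.925 -2.637
v 3.596 -3.561 -2.118
v 4.104 -4.739 -2.852
v 4.261 -4.458 -3.086
v 4.272 -4.126 -3.305
v 4.136 -3.792 -3.474
v 3.873 -3.509 -3.569
v 3.524 -3.318 -3.574
v 3.141 -3.249 -3.489
v 2.783 -3.313 -3.327
v 2.504 -3.5 -3.113
v 2.348 -3.78 -2.878
v 2.336 -4.113 -2.66
v 2.473 -4.446 -2.49
v 2.735 -4.73 -2.396
v 3.085 -4.921 -2.391
v 3.467 -4.989 -2.475
v 0.312 1.987 -2.973
v 0.791 1.627 -2.997
v 0.788 1.533 -1.63
v 0.308 1.893 -1.607
v 0.896 1.852 -2.981
v 0.893 1.759 -1.614
v 0.901 2.101 -2.964
v 0.897 2.008 -1.597
v 0.803 2.33 -2.949
v 0.8 2.237 -1.582
v 0.62 2.5 -2.938
v 0.617 2.407 -1.571
v 0.384 2.581 -2.933
v 0.381 2.488 -1.566
v 0.136 2.559 -2.935
v 0.132 2.466 -1.568
v -0.082 2.438 -2.944
v -0.086 2.345 -1.577
v -0.232 2.239 -2.958
v -0.236 2.146 -1.591
v -0.288 1.997 -2.974
v -0.292 1.903 -1.607
v -0.24 1.752 -2.991
v -0.244 1.659 -1.624
v -0.097 1.549 -3.004
v -0.101 1.455 -1.638
v 0.117 1.421 -3.013
v 0.113 1.327 -1.646
v 0.364 1.39 -3.014
v 0.361 1.297 -1.647
v 0.603 1.463 -3.008
v 0.6 1.37 -1.642
f 2 1 5
f 2 5 3
f 3 5 6
f 3 6 4
f 5 1 7
f 5 7 6
f 6 7 8
f 6 8 4
f 7 1 9
f 7 9 8
f 8 9 10
f 8 10 4
f 9 1 11
f 9 11 10
f 10 11 12
f 10 12 4
f 11 1 13
f 11 13 12
f 12 13 14
f 12 14 4
f 13 1 15
f 13 15 14
f 14 15 16
f 14 16 4
f 15 1 17
f 15 17 16
f 16 17 18
f 16 18 4
f 17 1 19
f 17 19 18
f 18 19 20
f 18 20 4
f 19 1 21
f 19 21 20
f 20 21 22
f 20 22 4
f 21 1 23
f 21 23 22
f 22 23 24
f 22 24 4
f 23 1 25
f 23 25 24
f 24 25 26
f 24 26 4
f 25 1 27
f 25 27 26
f 26 27 28
f 26 28 4
f 27 1 29
f 27 29 28
f 28 29 30
f 28 30 4
f 29 1 31
f 29 31 30
f 30 31 32
f 30 32 4
f 31 1 2
f 31 2 32
f 32 2 3
f 32 3 4
f 34 36 33
f 37 34 33
f 33 36 35
f 35 37 33
f 34 40 36
f 38 34 37
f 38 40 34
f 36 40 35
f 39 37 35
f 35 40 39
f 39 38 37
f 40 38 39
f 42 41 44
f 42 44 43
f 44 41 45
f 44 45 43
f 45 41 46
f 45 46 43
f 46 41 47
f 46 47 43
f 47 41 48
f 47 48 43
f 48 41 49
f 48 49 43
f 49 41 50
f 49 50 43
f 50 41 51
f 50 51 43
f 51 41 52
f 51 52 43
f 52 41 53
f 52 53 43
f 53 41 54
f 53 54 43
f 54 41 55
f 54 55 43
f 55 41 56
f 55 56 43
f 56 41 57
f 56 57 43
f 57 41 58
f 57 58 43
f 58 41 42
f 58 42 43
f 60 59 63
f 60 63 61
f 61 63 64
f 61 64 62
f 63 59 65
f 63 65 64
f 64 65 66
f 64 66 62
f 65 59 67
f 65 67 66
f 66 67 68
f 66 68 62
f 67 59 69
f 67 69 68
f 68 69 70
f 68 70 62
f 69 59 71
f 69 71 70
f 70 71 72
f 70 72 62
f 71 59 73
f 71 73 72
f 72 73 74
f 72 74 62
f 73 59 75
f 73 75 74
f 74 75 76
f 74 76 62
f 75 59 77
f 75 77 76
f 76 77 78
f 76 78 62
f 77 59 79
f 77 79 78
f 78 79 80
f 78 80 62
f 79 59 81
f 79 81 80
f 80 81 82
f 80 82 62
f 81 59 83
f 81 83 82
f 82 83 84
f 82 84 62
f 83 59 85
f 83 85 84
f 84 85 86
f 84 86 62
f 85 59 87
f 85 87 86
f 86 87 88
f 86 88 62
f 87 59 89
f 87 89 88
f 88 89 90
f 88 90 62
f 89 59 60
f 89 60 90
f 90 60 61
f 90 61 62



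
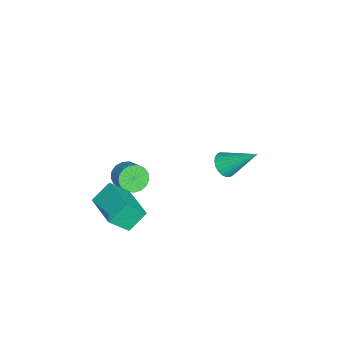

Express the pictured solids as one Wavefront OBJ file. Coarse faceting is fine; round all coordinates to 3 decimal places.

v -1.187 -3.523 -2.35
v -0.737 -4.472 -1.238
v 0.622 -2.402 -2.126
v 1.072 -3.352 -1.014
v -0.572 -4.328 -3.286
v -0.122 -5.278 -2.174
v 1.237 -3.208 -3.062
v 1.687 -4.157 -1.95
v -2.941 -3.968 -2.814
v -2.468 -3.903 -3.505
v -1.626 -3.366 -2.877
v -2.099 -3.432 -2.186
v -2.685 -3.564 -3.504
v -1.842 -3.027 -2.876
v -2.96 -3.318 -3.345
v -2.117 -2.781 -2.717
v -3.231 -3.221 -3.064
v -2.388 -2.684 -2.436
v -3.436 -3.295 -2.726
v -2.593 -2.758 -2.098
v -3.527 -3.523 -2.408
v -2.684 -2.987 -1.78
v -3.484 -3.854 -2.183
v -2.642 -3.317 -1.555
v -3.317 -4.21 -2.103
v -2.474 -3.674 -1.475
v -3.064 -4.512 -2.185
v -2.221 -3.975 -1.557
v -2.783 -4.688 -2.412
v -1.94 -4.152 -1.784
v -2.538 -4.7 -2.73
v -1.695 -4.163 -2.102
v -2.385 -4.544 -3.068
v -1.543 -4.008 -2.44
v -2.36 -4.256 -3.348
v -1.517 -3.72 -2.72
v 1.099 1.487 2.947
v 1.623 1.091 3.265
v 1.441 3.053 4.333
v 1.773 1.232 3.068
v 1.819 1.413 2.852
v 1.756 1.605 2.651
v 1.593 1.778 2.495
v 1.355 1.908 2.408
v 1.078 1.973 2.402
v 0.804 1.964 2.48
v 0.575 1.883 2.628
v 0.426 1.741 2.825
v 0.379 1.561 3.041
v 0.442 1.369 3.242
v 0.605 1.195 3.398
v 0.843 1.066 3.485
v 1.12 1 3.491
v 1.394 1.009 3.413
f 2 4 1
f 5 2 1
f 1 4 3
f 3 5 1
f 2 8 4
f 6 2 5
f 6 8 2
f 4 8 3
f 7 5 3
f 3 8 7
f 7 6 5
f 8 6 7
f 10 9 13
f 10 13 11
f 11 13 14
f 11 14 12
f 13 9 15
f 13 15 14
f 14 15 16
f 14 16 12
f 15 9 17
f 15 17 16
f 16 17 18
f 16 18 12
f 17 9 19
f 17 19 18
f 18 19 20
f 18 20 12
f 19 9 21
f 19 21 20
f 20 21 22
f 20 22 12
f 21 9 23
f 21 23 22
f 22 23 24
f 22 24 12
f 23 9 25
f 23 25 24
f 24 25 26
f 24 26 12
f 25 9 27
f 25 27 26
f 26 27 28
f 26 28 12
f 27 9 29
f 27 29 28
f 28 29 30
f 28 30 12
f 29 9 31
f 29 31 30
f 30 31 32
f 30 32 12
f 31 9 33
f 31 33 32
f 32 33 34
f 32 34 12
f 33 9 35
f 33 35 34
f 34 35 36
f 34 36 12
f 35 9 10
f 35 10 36
f 36 10 11
f 36 11 12
f 38 37 40
f 38 40 39
f 40 37 41
f 40 41 39
f 41 37 42
f 41 42 39
f 42 37 43
f 42 43 39
f 43 37 44
f 43 44 39
f 44 37 45
f 44 45 39
f 45 37 46
f 45 46 39
f 46 37 47
f 46 47 39
f 47 37 48
f 47 48 39
f 48 37 49
f 48 49 39
f 49 37 50
f 49 50 39
f 50 37 51
f 50 51 39
f 51 37 52
f 51 52 39
f 52 37 53
f 52 53 39
f 53 37 54
f 53 54 39
f 54 37 38
f 54 38 39



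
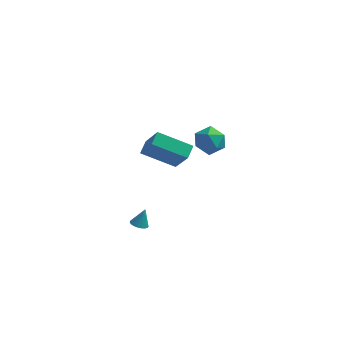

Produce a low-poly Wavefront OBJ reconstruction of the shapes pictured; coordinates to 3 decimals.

v -1.395 -2.865 3.245
v -1.241 -2.089 3.609
v 0.49 -2.818 2.344
v 0.644 -2.042 2.707
v -0.584 -3.798 4.893
v -0.43 -3.022 5.256
v 1.301 -3.751 3.991
v 1.455 -2.975 4.355
v 1.667 1.601 2.308
v 2.218 1.86 1.503
v 1.222 0.22 1.557
v 1.773 0.479 0.752
v 2.229 0.231 1.618
v 2.505 1.084 2.081
v 0.935 0.996 0.979
v 1.211 1.849 1.442
v 1.766 1.486 0.681
v 2.566 1.014 1.076
v 0.874 1.066 1.984
v 1.674 0.594 2.379
v -1.67 -2.071 -3.611
v -1.35 -1.697 -3.832
v -1.39 -1.709 -2.589
v -1.546 -1.588 -3.817
v -1.763 -1.562 -3.766
v -1.964 -1.625 -3.689
v -2.115 -1.765 -3.598
v -2.188 -1.957 -3.509
v -2.172 -2.17 -3.438
v -2.07 -2.365 -3.397
v -1.898 -2.51 -3.393
v -1.687 -2.578 -3.427
v -1.473 -2.559 -3.492
v -1.293 -2.456 -3.578
v -1.178 -2.286 -3.67
v -1.149 -2.079 -3.751
v -1.21 -1.87 -3.809
f 2 4 1
f 5 2 1
f 1 4 3
f 3 5 1
f 2 8 4
f 6 2 5
f 6 8 2
f 4 8 3
f 7 5 3
f 3 8 7
f 7 6 5
f 8 6 7
f 9 20 14
f 9 14 10
f 9 10 16
f 9 16 19
f 9 19 20
f 10 14 18
f 14 20 13
f 20 19 11
f 19 16 15
f 16 10 17
f 12 18 13
f 12 13 11
f 12 11 15
f 12 15 17
f 12 17 18
f 13 18 14
f 11 13 20
f 15 11 19
f 17 15 16
f 18 17 10
f 22 21 24
f 22 24 23
f 24 21 25
f 24 25 23
f 25 21 26
f 25 26 23
f 26 21 27
f 26 27 23
f 27 21 28
f 27 28 23
f 28 21 29
f 28 29 23
f 29 21 30
f 29 30 23
f 30 21 31
f 30 31 23
f 31 21 32
f 31 32 23
f 32 21 33
f 32 33 23
f 33 21 34
f 33 34 23
f 34 21 35
f 34 35 23
f 35 21 36
f 35 36 23
f 36 21 37
f 36 37 23
f 37 21 22
f 37 22 23



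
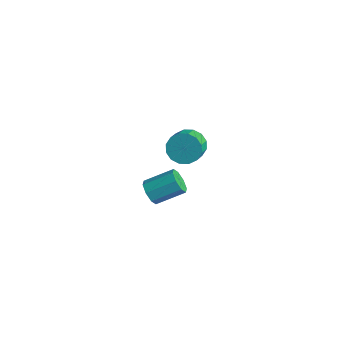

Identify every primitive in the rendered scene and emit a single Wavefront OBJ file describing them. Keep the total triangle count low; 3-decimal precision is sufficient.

v -3.512 -3.218 -3.97
v -3.139 -3.823 -3.371
v -2.155 -2.248 -2.391
v -2.528 -1.642 -2.99
v -2.73 -3.721 -3.945
v -1.747 -2.146 -2.964
v -2.779 -3.324 -4.534
v -1.796 -1.749 -3.553
v -3.257 -2.865 -4.792
v -2.274 -1.289 -3.812
v -3.885 -2.612 -4.569
v -2.901 -1.037 -3.589
v -4.293 -2.714 -3.996
v -3.31 -1.139 -3.015
v -4.244 -3.111 -3.407
v -3.261 -1.536 -2.426
v -3.766 -3.571 -3.148
v -2.783 -1.995 -2.168
v 0.246 -3.203 3.608
v 0.899 -3.35 2.748
v 1.628 -4.345 3.472
v 0.974 -4.197 4.332
v 1.148 -2.946 3.053
v 1.877 -3.94 3.777
v 1.155 -2.61 3.506
v 1.884 -3.605 4.231
v 0.918 -2.434 3.987
v 1.647 -3.428 4.711
v 0.502 -2.463 4.366
v 1.23 -3.458 5.091
v 0.016 -2.69 4.542
v 0.745 -3.685 5.266
v -0.408 -3.055 4.468
v 0.321 -4.05 5.192
v -0.657 -3.46 4.163
v 0.072 -4.454 4.887
v -0.664 -3.795 3.709
v 0.065 -4.79 4.434
v -0.427 -3.972 3.229
v 0.302 -4.966 3.953
v -0.01 -3.942 2.849
v 0.718 -4.937 3.574
v 0.475 -3.715 2.674
v 1.204 -4.71 3.398
f 2 1 5
f 2 5 3
f 3 5 6
f 3 6 4
f 5 1 7
f 5 7 6
f 6 7 8
f 6 8 4
f 7 1 9
f 7 9 8
f 8 9 10
f 8 10 4
f 9 1 11
f 9 11 10
f 10 11 12
f 10 12 4
f 11 1 13
f 11 13 12
f 12 13 14
f 12 14 4
f 13 1 15
f 13 15 14
f 14 15 16
f 14 16 4
f 15 1 17
f 15 17 16
f 16 17 18
f 16 18 4
f 17 1 2
f 17 2 18
f 18 2 3
f 18 3 4
f 20 19 23
f 20 23 21
f 21 23 24
f 21 24 22
f 23 19 25
f 23 25 24
f 24 25 26
f 24 26 22
f 25 19 27
f 25 27 26
f 26 27 28
f 26 28 22
f 27 19 29
f 27 29 28
f 28 29 30
f 28 30 22
f 29 19 31
f 29 31 30
f 30 31 32
f 30 32 22
f 31 19 33
f 31 33 32
f 32 33 34
f 32 34 22
f 33 19 35
f 33 35 34
f 34 35 36
f 34 36 22
f 35 19 37
f 35 37 36
f 36 37 38
f 36 38 22
f 37 19 39
f 37 39 38
f 38 39 40
f 38 40 22
f 39 19 41
f 39 41 40
f 40 41 42
f 40 42 22
f 41 19 43
f 41 43 42
f 42 43 44
f 42 44 22
f 43 19 20
f 43 20 44
f 44 20 21
f 44 21 22



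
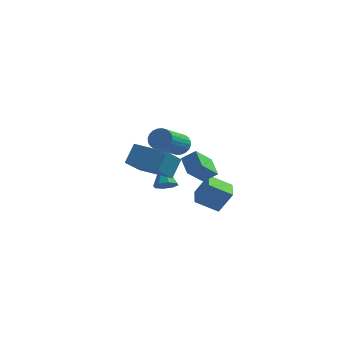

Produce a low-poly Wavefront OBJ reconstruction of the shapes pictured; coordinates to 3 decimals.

v -3.385 -0.893 0.007
v -3.676 -2.403 1.255
v -3.151 -0.06 1.069
v -3.442 -1.569 2.317
v -1.378 -1.351 -0.077
v -1.669 -2.86 1.171
v -1.144 -0.517 0.985
v -1.435 -2.027 2.233
v -0.518 -2.888 3.337
v 0.108 -2.832 3.646
v -0.316 -4.636 4.831
v -0.942 -4.692 4.523
v -0.048 -2.684 3.815
v -0.472 -4.489 5
v -0.276 -2.568 3.911
v -0.7 -4.372 5.096
v -0.54 -2.5 3.92
v -0.964 -4.304 5.105
v -0.801 -2.491 3.84
v -1.225 -4.296 5.025
v -1.019 -2.543 3.683
v -1.443 -4.347 4.868
v -1.161 -2.647 3.474
v -1.585 -4.451 4.659
v -1.205 -2.788 3.244
v -1.629 -4.592 4.429
v -1.144 -2.944 3.029
v -1.568 -4.748 4.214
v -0.988 -3.091 2.86
v -1.412 -4.896 4.045
v -0.76 -3.208 2.764
v -1.184 -5.012 3.949
v -0.496 -3.276 2.755
v -0.92 -5.08 3.94
v -0.235 -3.284 2.835
v -0.659 -5.089 4.02
v -0.017 -3.233 2.992
v -0.441 -5.037 4.177
v 0.125 -3.129 3.201
v -0.299 -4.933 4.386
v 0.169 -2.988 3.431
v -0.255 -4.792 4.616
v -2.434 0.743 -1.868
v -1.832 1.115 -1.918
v -3.026 1.877 -0.572
v -2.218 1.298 -2.254
v -2.731 1.156 -2.364
v -3.07 0.772 -2.183
v -3.037 0.371 -1.817
v -2.651 0.189 -1.481
v -2.138 0.331 -1.372
v -1.799 0.715 -1.553
v -0.327 -0.315 0.452
v -0.895 -1.339 1.498
v 0.438 -0.14 1.038
v -0.13 -1.164 2.084
v 0.31 -1.236 -0.104
v -0.258 -2.26 0.942
v 1.075 -1.061 0.482
v 0.507 -2.085 1.528
v -0.892 1.125 -3.096
v -0.149 1.336 -1.764
v -1.328 2.486 -3.069
v -0.585 2.698 -1.737
v 0.365 1.542 -3.863
v 1.108 1.754 -2.531
v -0.071 2.904 -3.836
v 0.672 3.115 -2.504
f 2 4 1
f 5 2 1
f 1 4 3
f 3 5 1
f 2 8 4
f 6 2 5
f 6 8 2
f 4 8 3
f 7 5 3
f 3 8 7
f 7 6 5
f 8 6 7
f 10 9 13
f 10 13 11
f 11 13 14
f 11 14 12
f 13 9 15
f 13 15 14
f 14 15 16
f 14 16 12
f 15 9 17
f 15 17 16
f 16 17 18
f 16 18 12
f 17 9 19
f 17 19 18
f 18 19 20
f 18 20 12
f 19 9 21
f 19 21 20
f 20 21 22
f 20 22 12
f 21 9 23
f 21 23 22
f 22 23 24
f 22 24 12
f 23 9 25
f 23 25 24
f 24 25 26
f 24 26 12
f 25 9 27
f 25 27 26
f 26 27 28
f 26 28 12
f 27 9 29
f 27 29 28
f 28 29 30
f 28 30 12
f 29 9 31
f 29 31 30
f 30 31 32
f 30 32 12
f 31 9 33
f 31 33 32
f 32 33 34
f 32 34 12
f 33 9 35
f 33 35 34
f 34 35 36
f 34 36 12
f 35 9 37
f 35 37 36
f 36 37 38
f 36 38 12
f 37 9 39
f 37 39 38
f 38 39 40
f 38 40 12
f 39 9 41
f 39 41 40
f 40 41 42
f 40 42 12
f 41 9 10
f 41 10 42
f 42 10 11
f 42 11 12
f 44 43 46
f 44 46 45
f 46 43 47
f 46 47 45
f 47 43 48
f 47 48 45
f 48 43 49
f 48 49 45
f 49 43 50
f 49 50 45
f 50 43 51
f 50 51 45
f 51 43 52
f 51 52 45
f 52 43 44
f 52 44 45
f 54 56 53
f 57 54 53
f 53 56 55
f 55 57 53
f 54 60 56
f 58 54 57
f 58 60 54
f 56 60 55
f 59 57 55
f 55 60 59
f 59 58 57
f 60 58 59
f 62 64 61
f 65 62 61
f 61 64 63
f 63 65 61
f 62 68 64
f 66 62 65
f 66 68 62
f 64 68 63
f 67 65 63
f 63 68 67
f 67 66 65
f 68 66 67



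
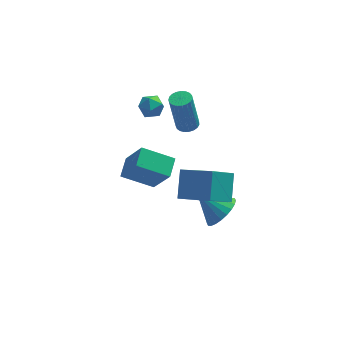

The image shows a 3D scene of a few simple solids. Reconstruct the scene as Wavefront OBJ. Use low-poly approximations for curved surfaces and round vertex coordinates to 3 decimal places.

v -0.528 3.697 -1.355
v -0.089 3.328 -1.272
v -0.433 3.393 0.819
v -0.872 3.763 0.735
v 0.023 3.542 -1.26
v -0.322 3.607 0.831
v 0.039 3.782 -1.265
v -0.306 3.848 0.826
v -0.043 4.008 -1.285
v -0.387 4.073 0.805
v -0.209 4.18 -1.318
v -0.553 4.246 0.773
v -0.43 4.269 -1.357
v -0.774 4.334 0.734
v -0.668 4.259 -1.396
v -1.012 4.324 0.695
v -0.881 4.152 -1.428
v -1.226 4.217 0.663
v -1.034 3.966 -1.447
v -1.378 4.031 0.644
v -1.099 3.734 -1.451
v -1.443 3.799 0.64
v -1.065 3.495 -1.438
v -1.409 3.56 0.653
v -0.939 3.292 -1.41
v -1.283 3.357 0.68
v -0.741 3.158 -1.374
v -1.085 3.223 0.717
v -0.507 3.118 -1.334
v -0.851 3.183 0.757
v -0.276 3.178 -1.298
v -0.62 3.243 0.793
v 0.537 -1.152 -3.32
v 1.108 -0.39 -3.133
v -0.537 -0.588 -2.34
v 0.907 -0.262 -3.427
v 0.65 -0.269 -3.705
v 0.376 -0.41 -3.924
v 0.126 -0.665 -4.051
v -0.061 -0.994 -4.067
v -0.157 -1.346 -3.969
v -0.147 -1.67 -3.773
v -0.033 -1.914 -3.507
v 0.167 -2.042 -3.213
v 0.424 -2.035 -2.935
v 0.699 -1.894 -2.716
v 0.948 -1.639 -2.589
v 1.135 -1.311 -2.573
v 1.231 -0.958 -2.671
v 1.222 -0.635 -2.867
v -2.58 -0.611 -1.521
v -4.097 -0.332 -0.783
v -2.241 0.347 -1.187
v -3.758 0.627 -0.449
v -1.902 -1.447 0.189
v -3.419 -1.167 0.927
v -1.563 -0.488 0.523
v -3.08 -0.209 1.261
v -2.262 3.559 0.803
v -1.732 3.1 0.873
v -2.968 2.82 1.307
v -2.438 2.361 1.377
v -2.44 2.956 1.754
v -2.004 3.413 1.442
v -2.696 2.507 0.738
v -2.26 2.964 0.426
v -2 2.45 0.832
v -1.842 2.727 1.46
v -2.858 3.193 0.72
v -2.7 3.47 1.348
v -1.684 -2.621 -0.241
v -1.445 -1.483 0.738
v -0.607 -1.876 -1.371
v -0.368 -0.738 -0.393
v -0.312 -3.522 0.473
v -0.073 -2.384 1.451
v 0.765 -2.777 -0.658
v 1.004 -1.639 0.321
f 2 1 5
f 2 5 3
f 3 5 6
f 3 6 4
f 5 1 7
f 5 7 6
f 6 7 8
f 6 8 4
f 7 1 9
f 7 9 8
f 8 9 10
f 8 10 4
f 9 1 11
f 9 11 10
f 10 11 12
f 10 12 4
f 11 1 13
f 11 13 12
f 12 13 14
f 12 14 4
f 13 1 15
f 13 15 14
f 14 15 16
f 14 16 4
f 15 1 17
f 15 17 16
f 16 17 18
f 16 18 4
f 17 1 19
f 17 19 18
f 18 19 20
f 18 20 4
f 19 1 21
f 19 21 20
f 20 21 22
f 20 22 4
f 21 1 23
f 21 23 22
f 22 23 24
f 22 24 4
f 23 1 25
f 23 25 24
f 24 25 26
f 24 26 4
f 25 1 27
f 25 27 26
f 26 27 28
f 26 28 4
f 27 1 29
f 27 29 28
f 28 29 30
f 28 30 4
f 29 1 31
f 29 31 30
f 30 31 32
f 30 32 4
f 31 1 2
f 31 2 32
f 32 2 3
f 32 3 4
f 34 33 36
f 34 36 35
f 36 33 37
f 36 37 35
f 37 33 38
f 37 38 35
f 38 33 39
f 38 39 35
f 39 33 40
f 39 40 35
f 40 33 41
f 40 41 35
f 41 33 42
f 41 42 35
f 42 33 43
f 42 43 35
f 43 33 44
f 43 44 35
f 44 33 45
f 44 45 35
f 45 33 46
f 45 46 35
f 46 33 47
f 46 47 35
f 47 33 48
f 47 48 35
f 48 33 49
f 48 49 35
f 49 33 50
f 49 50 35
f 50 33 34
f 50 34 35
f 52 54 51
f 55 52 51
f 51 54 53
f 53 55 51
f 52 58 54
f 56 52 55
f 56 58 52
f 54 58 53
f 57 55 53
f 53 58 57
f 57 56 55
f 58 56 57
f 59 70 64
f 59 64 60
f 59 60 66
f 59 66 69
f 59 69 70
f 60 64 68
f 64 70 63
f 70 69 61
f 69 66 65
f 66 60 67
f 62 68 63
f 62 63 61
f 62 61 65
f 62 65 67
f 62 67 68
f 63 68 64
f 61 63 70
f 65 61 69
f 67 65 66
f 68 67 60
f 72 74 71
f 75 72 71
f 71 74 73
f 73 75 71
f 72 78 74
f 76 72 75
f 76 78 72
f 74 78 73
f 77 75 73
f 73 78 77
f 77 76 75
f 78 76 77



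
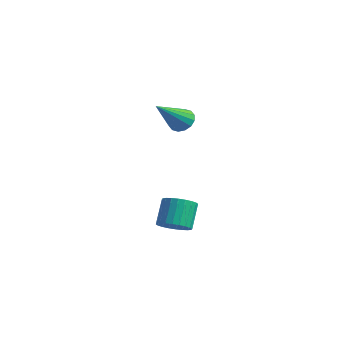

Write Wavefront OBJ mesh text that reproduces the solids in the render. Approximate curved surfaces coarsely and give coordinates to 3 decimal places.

v 3.434 0.251 -4.309
v 4.14 0.292 -4.059
v 3.712 0.95 -2.961
v 3.006 0.909 -3.211
v 4.12 0.538 -4.215
v 3.692 1.197 -3.117
v 3.996 0.742 -4.385
v 3.568 1.4 -3.287
v 3.786 0.87 -4.544
v 3.358 1.529 -3.445
v 3.522 0.904 -4.667
v 3.095 1.563 -3.568
v 3.246 0.839 -4.735
v 2.818 1.497 -3.637
v 2.997 0.684 -4.739
v 2.57 1.342 -3.641
v 2.815 0.463 -4.677
v 2.388 1.122 -3.579
v 2.728 0.21 -4.559
v 2.3 0.868 -3.461
v 2.748 -0.037 -4.403
v 2.32 0.622 -3.305
v 2.872 -0.24 -4.233
v 2.444 0.418 -3.135
v 3.082 -0.369 -4.075
v 2.654 0.29 -2.976
v 3.345 -0.403 -3.952
v 2.918 0.256 -2.853
v 3.622 -0.337 -3.883
v 3.194 0.321 -2.785
v 3.87 -0.182 -3.879
v 3.443 0.476 -2.781
v 4.052 0.038 -3.941
v 3.625 0.697 -2.843
v 1.964 1.842 0.853
v 2.587 1.835 0.707
v 2.236 0.278 2.087
v 2.563 2.037 0.969
v 2.378 2.187 1.199
v 2.082 2.244 1.337
v 1.755 2.193 1.345
v 1.483 2.049 1.222
v 1.341 1.849 0.999
v 1.366 1.647 0.738
v 1.551 1.497 0.507
v 1.846 1.44 0.37
v 2.174 1.49 0.361
v 2.445 1.635 0.485
f 2 1 5
f 2 5 3
f 3 5 6
f 3 6 4
f 5 1 7
f 5 7 6
f 6 7 8
f 6 8 4
f 7 1 9
f 7 9 8
f 8 9 10
f 8 10 4
f 9 1 11
f 9 11 10
f 10 11 12
f 10 12 4
f 11 1 13
f 11 13 12
f 12 13 14
f 12 14 4
f 13 1 15
f 13 15 14
f 14 15 16
f 14 16 4
f 15 1 17
f 15 17 16
f 16 17 18
f 16 18 4
f 17 1 19
f 17 19 18
f 18 19 20
f 18 20 4
f 19 1 21
f 19 21 20
f 20 21 22
f 20 22 4
f 21 1 23
f 21 23 22
f 22 23 24
f 22 24 4
f 23 1 25
f 23 25 24
f 24 25 26
f 24 26 4
f 25 1 27
f 25 27 26
f 26 27 28
f 26 28 4
f 27 1 29
f 27 29 28
f 28 29 30
f 28 30 4
f 29 1 31
f 29 31 30
f 30 31 32
f 30 32 4
f 31 1 33
f 31 33 32
f 32 33 34
f 32 34 4
f 33 1 2
f 33 2 34
f 34 2 3
f 34 3 4
f 36 35 38
f 36 38 37
f 38 35 39
f 38 39 37
f 39 35 40
f 39 40 37
f 40 35 41
f 40 41 37
f 41 35 42
f 41 42 37
f 42 35 43
f 42 43 37
f 43 35 44
f 43 44 37
f 44 35 45
f 44 45 37
f 45 35 46
f 45 46 37
f 46 35 47
f 46 47 37
f 47 35 48
f 47 48 37
f 48 35 36
f 48 36 37



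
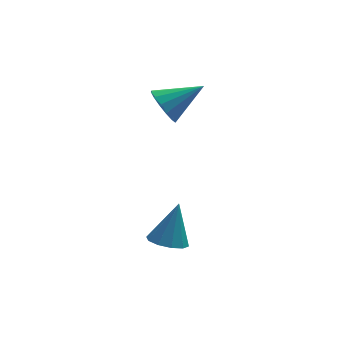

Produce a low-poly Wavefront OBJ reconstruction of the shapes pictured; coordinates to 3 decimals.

v -0.301 -3.64 -2.464
v 0.314 -3.473 -2.702
v 0.121 -3.18 -1.056
v 0.065 -3.136 -2.738
v -0.323 -2.991 -2.669
v -0.703 -3.094 -2.521
v -0.929 -3.405 -2.352
v -0.916 -3.806 -2.226
v -0.667 -4.143 -2.19
v -0.279 -4.288 -2.259
v 0.101 -4.185 -2.407
v 0.328 -3.874 -2.576
v -0.015 -0.615 1.741
v 0.318 -0.376 1.124
v 1.295 -0.485 2.499
v 0.187 -0.06 1.295
v 0.003 0.109 1.586
v -0.187 0.083 1.918
v -0.331 -0.13 2.202
v -0.39 -0.472 2.363
v -0.349 -0.853 2.357
v -0.218 -1.17 2.186
v -0.033 -1.338 1.895
v 0.156 -1.313 1.563
v 0.3 -1.1 1.279
v 0.359 -0.757 1.118
f 2 1 4
f 2 4 3
f 4 1 5
f 4 5 3
f 5 1 6
f 5 6 3
f 6 1 7
f 6 7 3
f 7 1 8
f 7 8 3
f 8 1 9
f 8 9 3
f 9 1 10
f 9 10 3
f 10 1 11
f 10 11 3
f 11 1 12
f 11 12 3
f 12 1 2
f 12 2 3
f 14 13 16
f 14 16 15
f 16 13 17
f 16 17 15
f 17 13 18
f 17 18 15
f 18 13 19
f 18 19 15
f 19 13 20
f 19 20 15
f 20 13 21
f 20 21 15
f 21 13 22
f 21 22 15
f 22 13 23
f 22 23 15
f 23 13 24
f 23 24 15
f 24 13 25
f 24 25 15
f 25 13 26
f 25 26 15
f 26 13 14
f 26 14 15

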